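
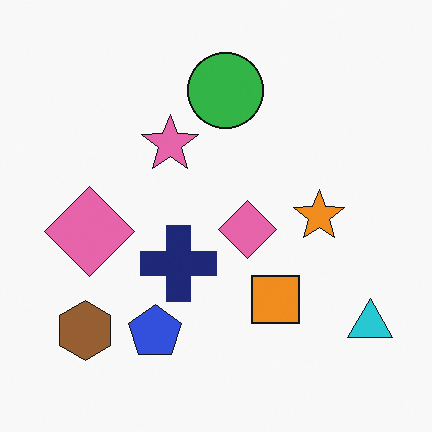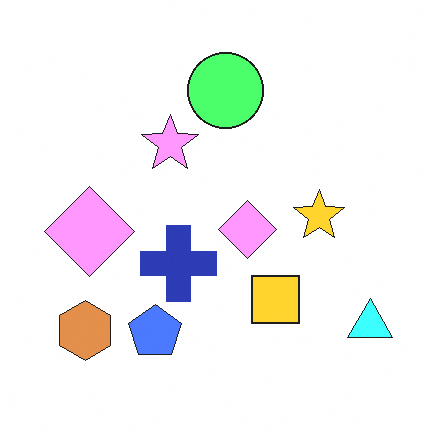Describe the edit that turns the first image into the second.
The transformation is: brightened a lot.

Every pixel — background and shapes alike — is uniformly brightened.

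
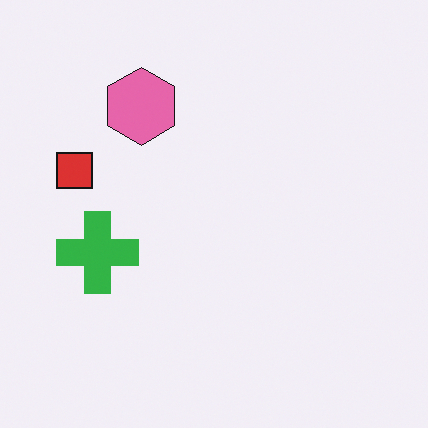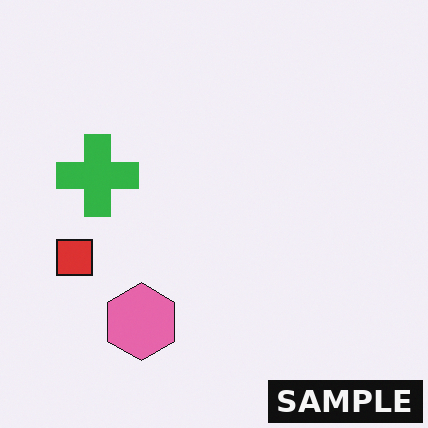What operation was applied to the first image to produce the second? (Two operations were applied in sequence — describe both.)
This is the original image flipped vertically (top ↔ bottom), then watermarked with the text "SAMPLE" in the lower-right corner.

The pink hexagon is in the top-left of the first image and the bottom-left of the second — shapes on opposite sides of the horizontal midline have swapped in a mirror flip. A dark label reading "SAMPLE" appears in the lower-right corner.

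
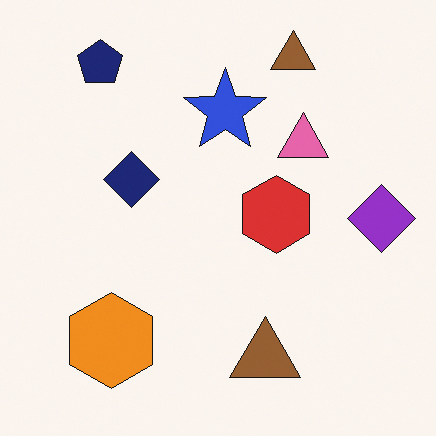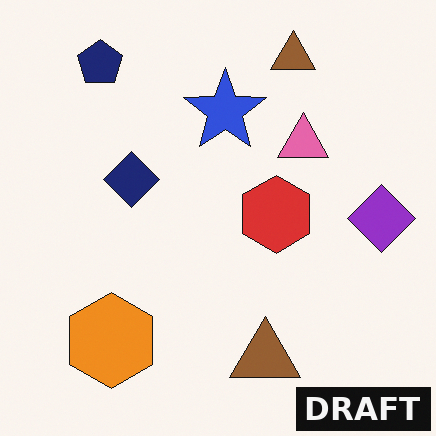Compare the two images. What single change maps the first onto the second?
Watermarked with the text "DRAFT" in the lower-right corner.

A dark label reading "DRAFT" appears in the lower-right corner.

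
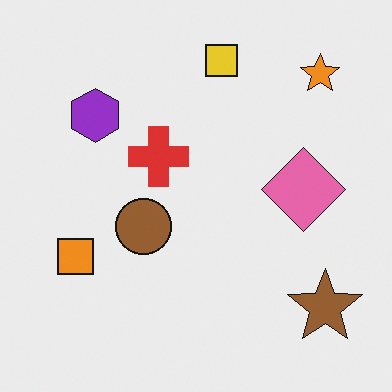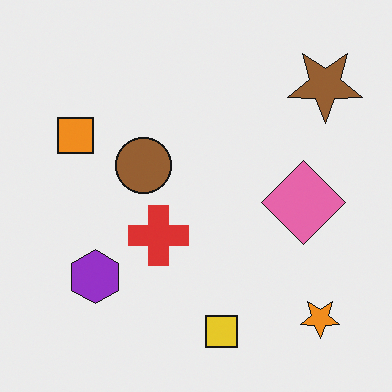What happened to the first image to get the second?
The transformation is: flipped vertically (top ↔ bottom).

The yellow square is in the top of the first image and the bottom of the second — shapes on opposite sides of the horizontal midline have swapped in a mirror flip.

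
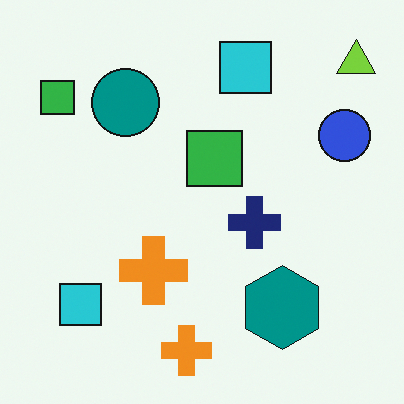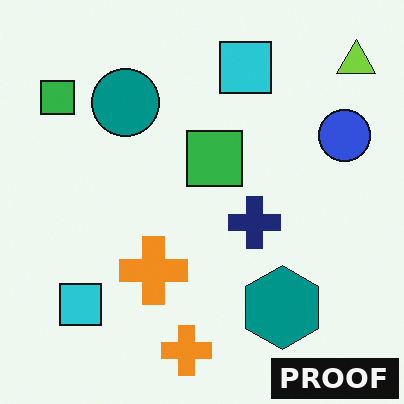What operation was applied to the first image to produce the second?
The second image is the first watermarked with the text "PROOF" in the lower-right corner.

A dark label reading "PROOF" appears in the lower-right corner.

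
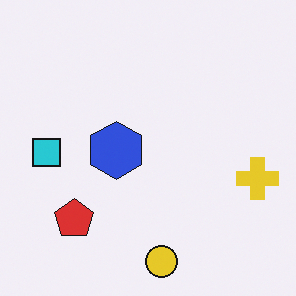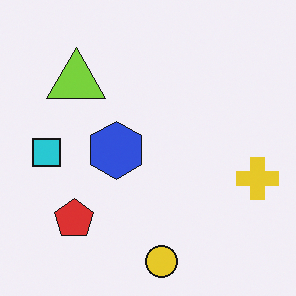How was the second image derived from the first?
Overlaid with an additional lime triangle.

A lime triangle appears in the second image that is absent from the first.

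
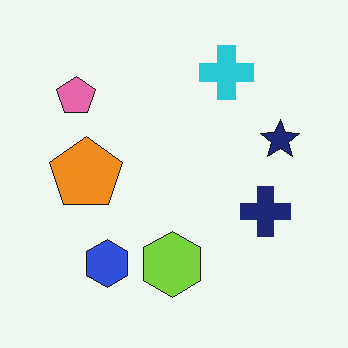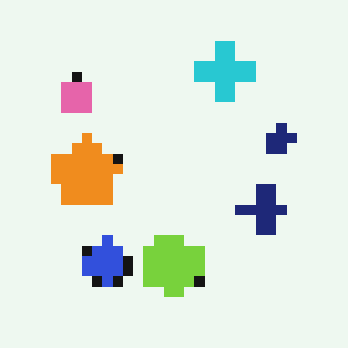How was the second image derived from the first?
It was coarsely pixelated.

Shapes are reduced to large square blocks; fine edges and outlines are lost — a downscale-then-upscale (mosaic) effect.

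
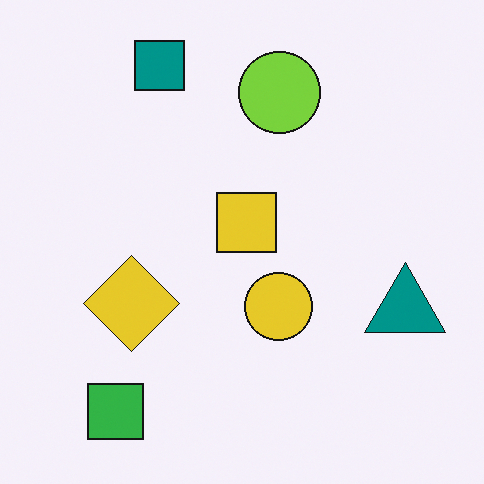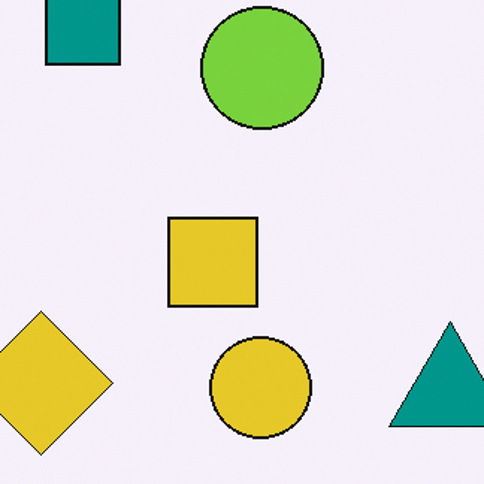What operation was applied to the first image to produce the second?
The second image is the first cropped slightly and scaled back up.

The visible shapes are larger and the field of view is narrower; shapes near the original edges may be partly or wholly outside the frame — a crop-and-rescale.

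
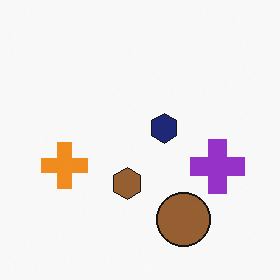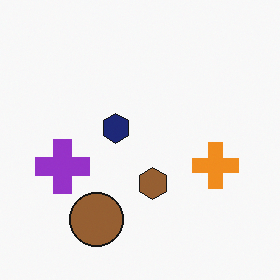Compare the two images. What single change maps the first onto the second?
The image was flipped horizontally (left ↔ right).

The purple cross is in the right of the first image and the left of the second — shapes on opposite sides of the vertical midline have swapped in a mirror flip.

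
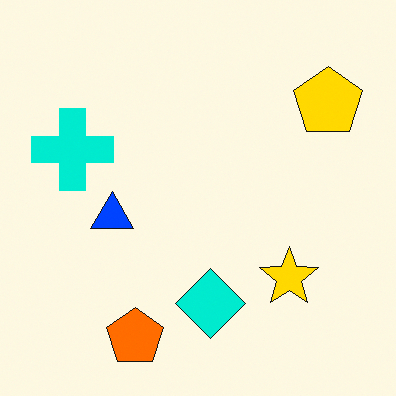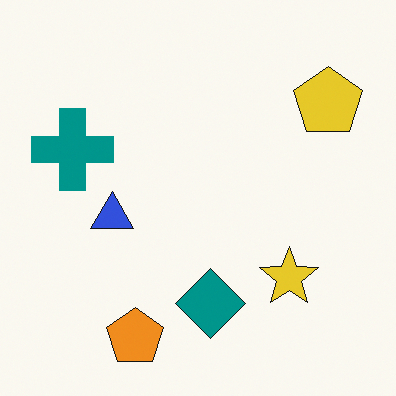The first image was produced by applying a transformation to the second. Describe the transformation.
The transformation is: made much more vivid (saturation change).

All colors are more vivid — a global saturation change.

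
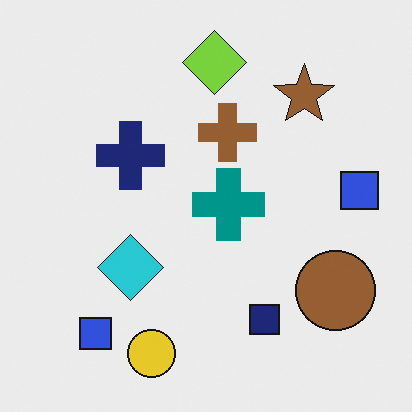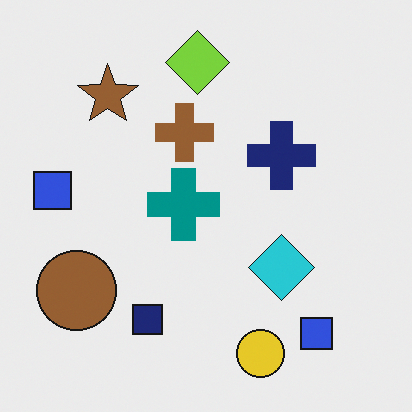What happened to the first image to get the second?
It was flipped horizontally (left ↔ right).

The brown circle is in the bottom-right of the first image and the bottom-left of the second — shapes on opposite sides of the vertical midline have swapped in a mirror flip.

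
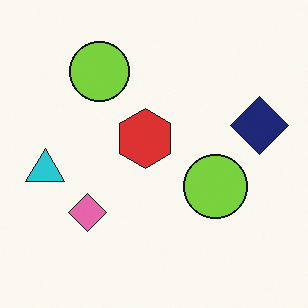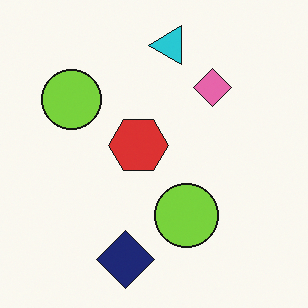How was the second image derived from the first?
Transposed (reflected across the top-left ↔ bottom-right diagonal).

Shapes have swapped their row and column positions — what was in the top-right is now in the bottom-left — a diagonal reflection.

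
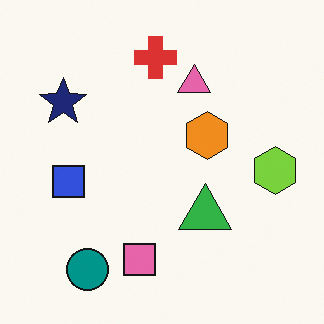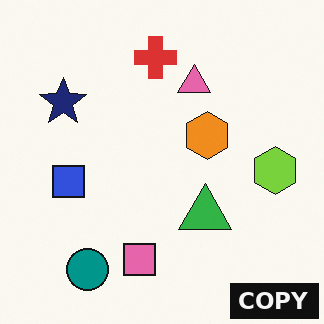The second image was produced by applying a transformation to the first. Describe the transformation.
The transformation is: watermarked with the text "COPY" in the lower-right corner.

A dark label reading "COPY" appears in the lower-right corner.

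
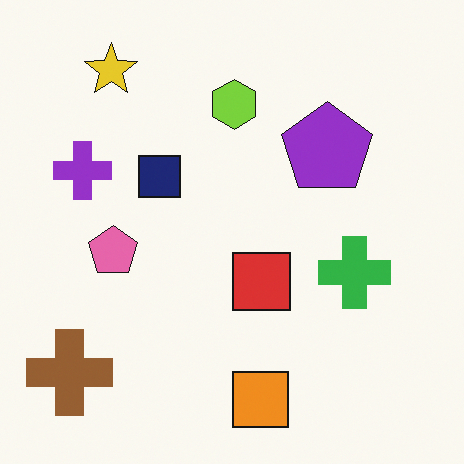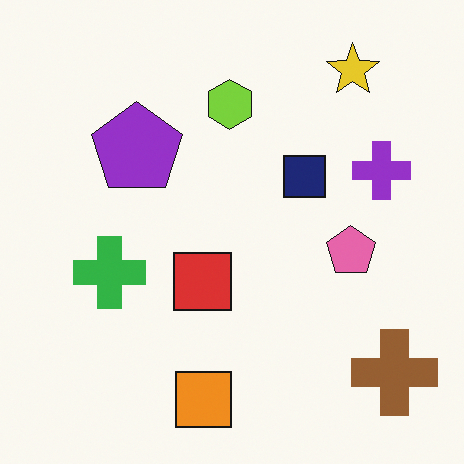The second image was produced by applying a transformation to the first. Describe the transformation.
The second image is the first flipped horizontally (left ↔ right).

The brown cross is in the bottom-left of the first image and the bottom-right of the second — shapes on opposite sides of the vertical midline have swapped in a mirror flip.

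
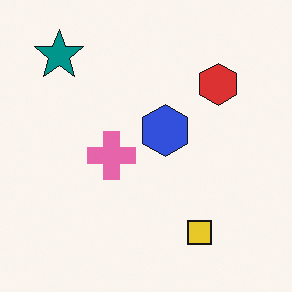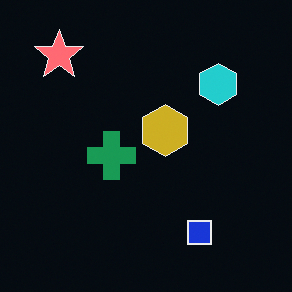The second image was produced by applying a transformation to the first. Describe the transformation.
It was color-inverted (negative).

The light background has become dark and every shape's color is its complement — a photographic negative.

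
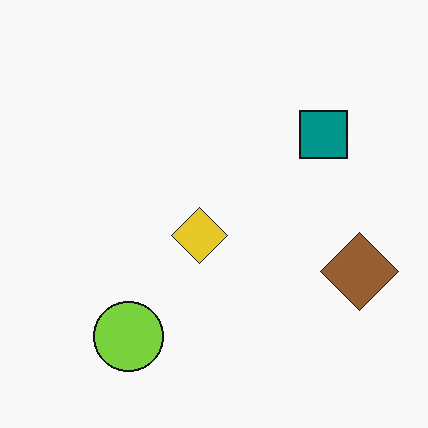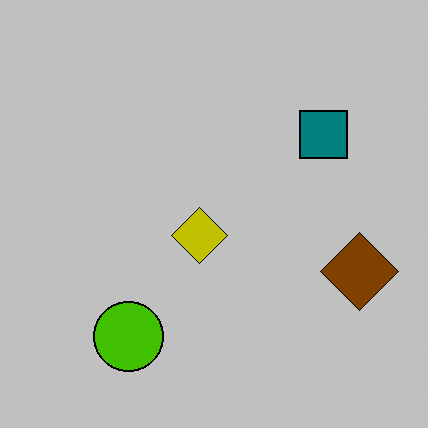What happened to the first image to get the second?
This is the original image aggressively posterized.

Each flat color has snapped to a coarser quantized level — most visibly, the near-white background has dropped to a flat grey.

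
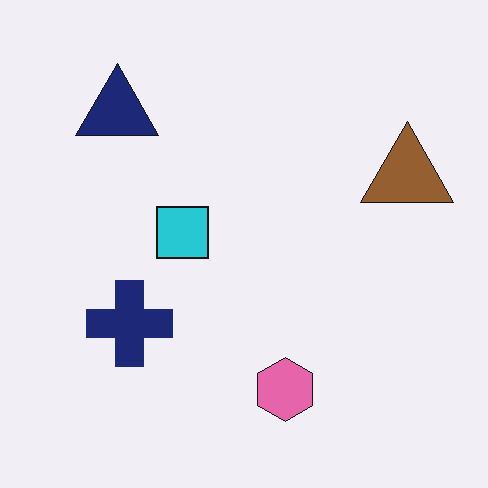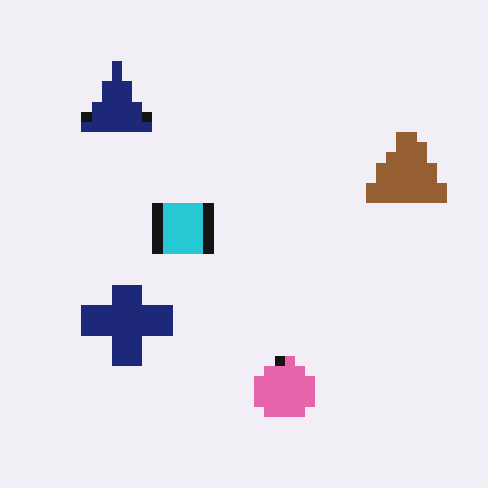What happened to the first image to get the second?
This is the original image heavily pixelated into large blocks.

Shapes are reduced to large square blocks; fine edges and outlines are lost — a downscale-then-upscale (mosaic) effect.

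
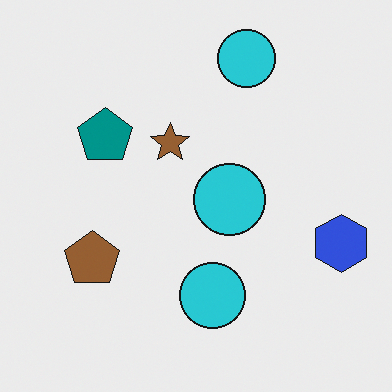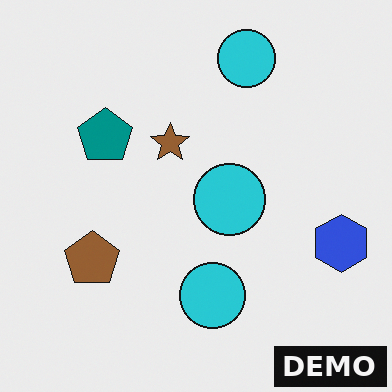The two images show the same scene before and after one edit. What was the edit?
This is the original image watermarked with the text "DEMO" in the lower-right corner.

A dark label reading "DEMO" appears in the lower-right corner.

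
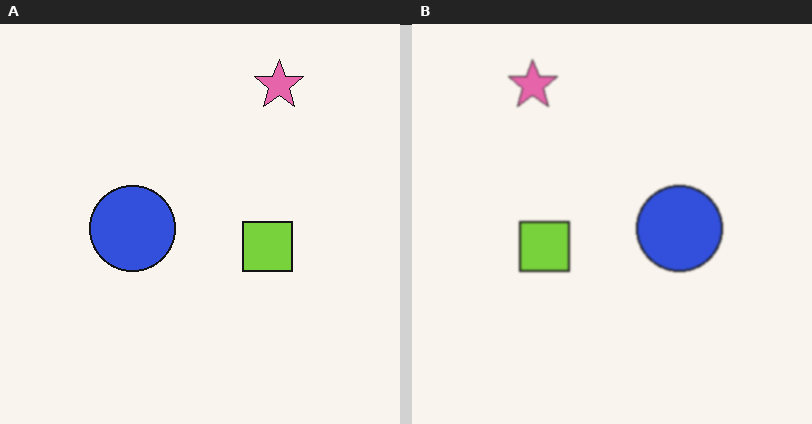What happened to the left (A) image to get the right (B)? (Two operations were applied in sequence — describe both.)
It was flipped horizontally (left ↔ right), then slightly softened.

The pink star is in the top-right of the left (A) image and the top-left of the right (B) — shapes on opposite sides of the vertical midline have swapped in a mirror flip. Shape edges and outlines are uniformly softened across the whole image.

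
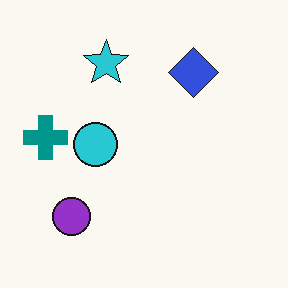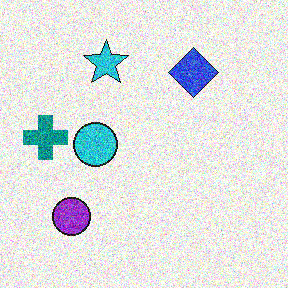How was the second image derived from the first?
The second image is the first degraded with strong gaussian noise.

Random speckle covers the whole image, including the flat background.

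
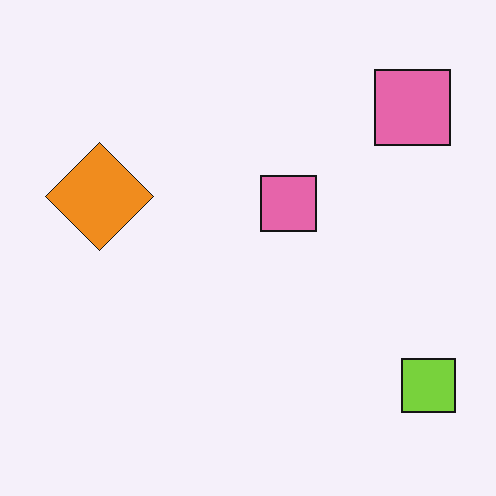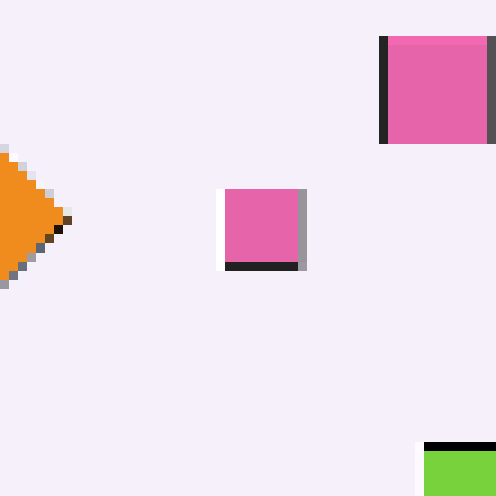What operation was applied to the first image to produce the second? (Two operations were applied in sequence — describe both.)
The image was cropped to a modestly smaller region and rescaled, then coarsely pixelated.

The visible shapes are larger and the field of view is narrower; shapes near the original edges may be partly or wholly outside the frame — a crop-and-rescale. Shapes are reduced to large square blocks; fine edges and outlines are lost — a downscale-then-upscale (mosaic) effect.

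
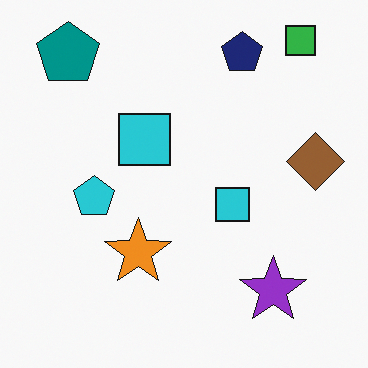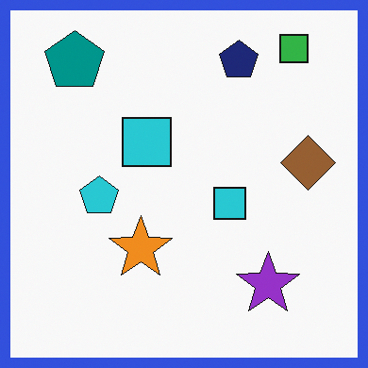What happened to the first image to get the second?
The second image is the first framed with a blue border.

A solid blue frame runs around the edge of the second image, with the content slightly shrunk inside it.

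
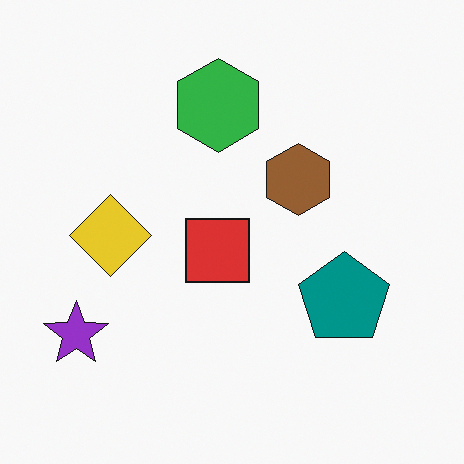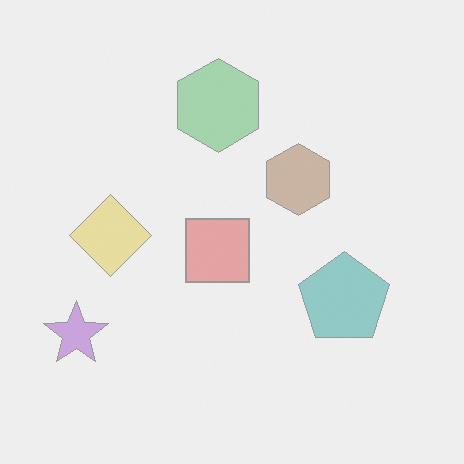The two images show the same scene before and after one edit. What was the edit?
The second image is the first given much lower contrast.

Tones are pushed toward mid-grey across the whole image — a global contrast change.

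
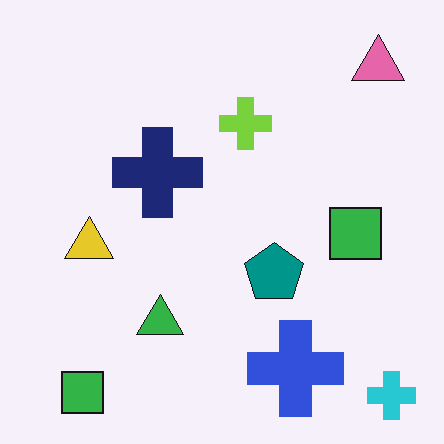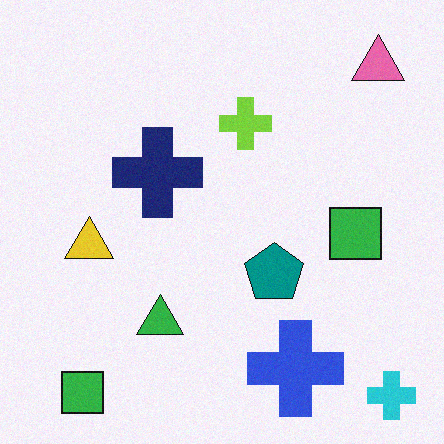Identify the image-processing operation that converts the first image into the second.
It was degraded with subtle gaussian noise.

Random speckle covers the whole image, including the flat background.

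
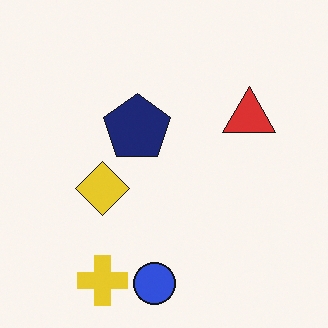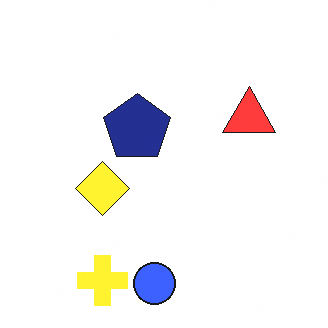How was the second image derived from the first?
The second image is the first brightened a little.

Every pixel — background and shapes alike — is uniformly brightened.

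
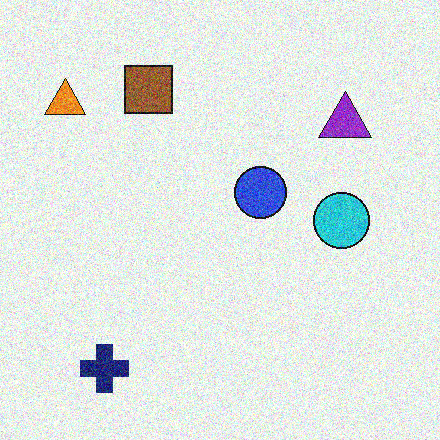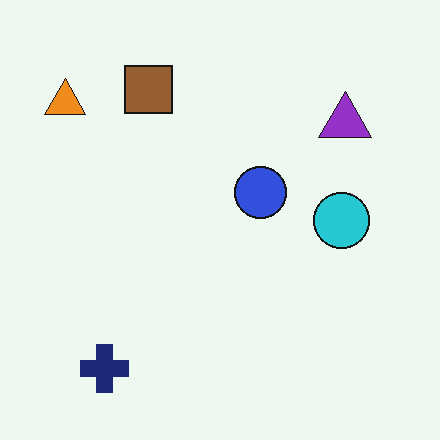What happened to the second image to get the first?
The image was degraded with strong gaussian noise.

Random speckle covers the whole image, including the flat background.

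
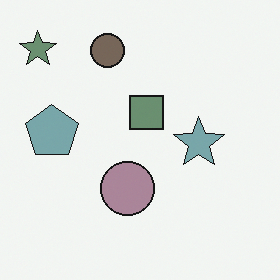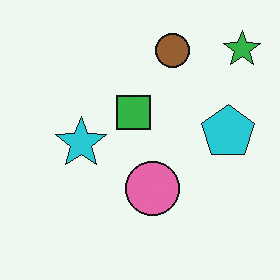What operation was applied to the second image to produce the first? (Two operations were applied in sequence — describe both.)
The image was heavily desaturated, then flipped horizontally (left ↔ right).

All colors are more muted and greyish — a global saturation change. The green star is in the top-right of the second image and the top-left of the first — shapes on opposite sides of the vertical midline have swapped in a mirror flip.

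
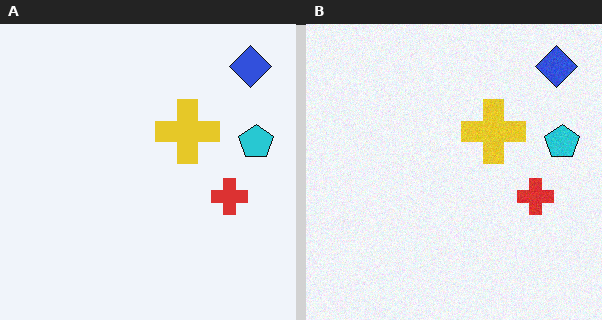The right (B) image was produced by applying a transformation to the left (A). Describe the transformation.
The image was degraded with subtle gaussian noise.

Random speckle covers the whole image, including the flat background.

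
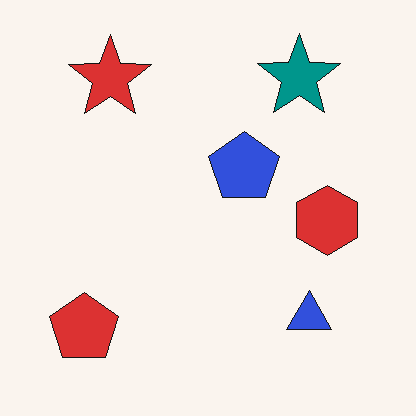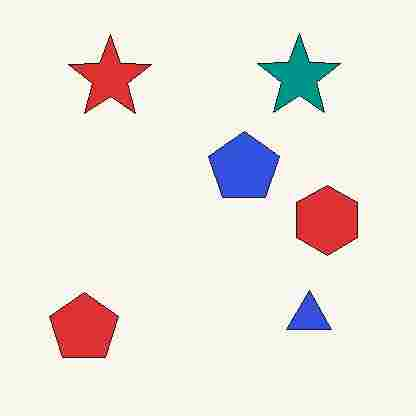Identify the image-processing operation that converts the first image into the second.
The second image is the first degraded with heavy JPEG compression.

Blocky 8×8 compression artifacts appear around shape edges and the flat background shows ringing — characteristic JPEG degradation.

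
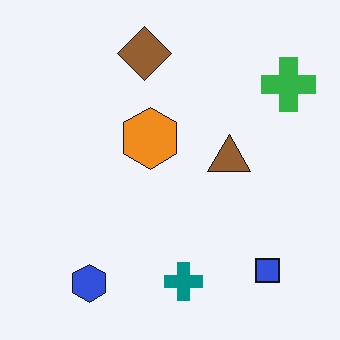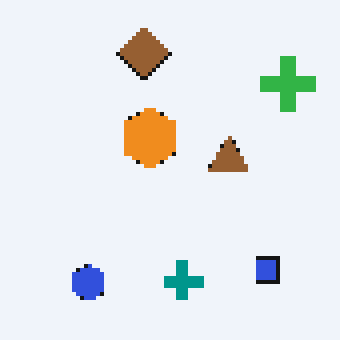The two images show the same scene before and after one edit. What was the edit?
This is the original image mildly pixelated.

Shapes are reduced to large square blocks; fine edges and outlines are lost — a downscale-then-upscale (mosaic) effect.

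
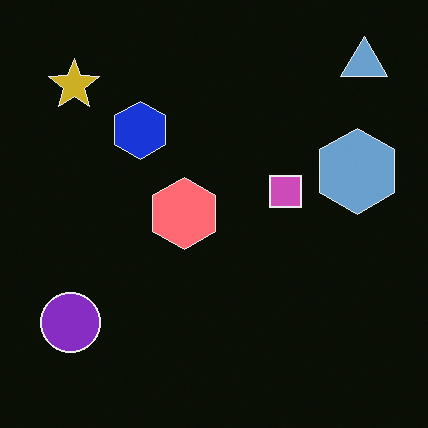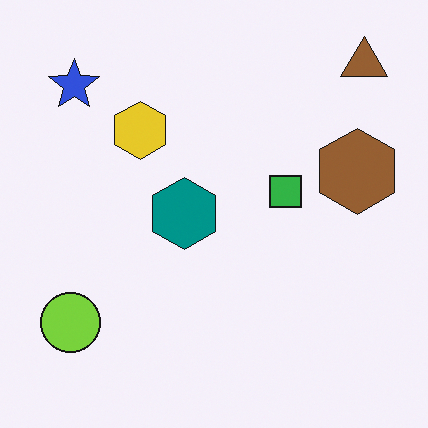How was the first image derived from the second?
The transformation is: color-inverted (negative).

The light background has become dark and every shape's color is its complement — a photographic negative.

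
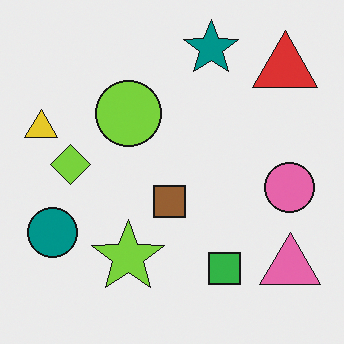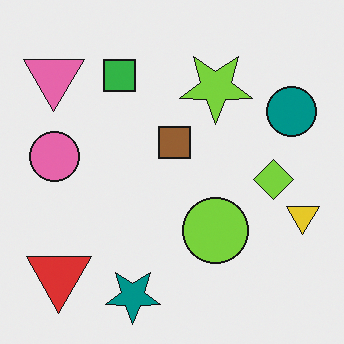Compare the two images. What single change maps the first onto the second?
The transformation is: rotated 180°.

The red triangle sits in the top-right of the first image and the bottom-left of the second — consistent with a whole-image 180° rotation.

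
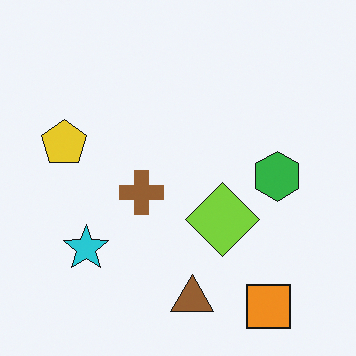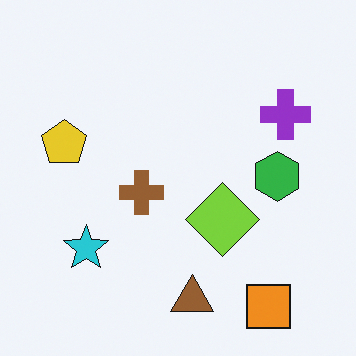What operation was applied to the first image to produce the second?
Overlaid with an additional purple cross.

A purple cross appears in the second image that is absent from the first.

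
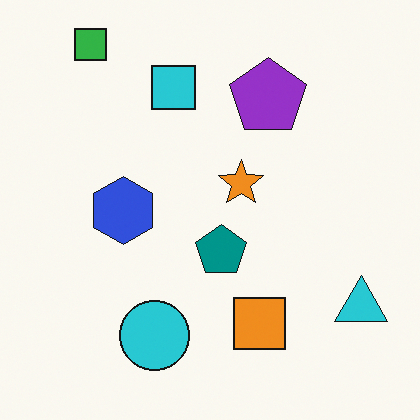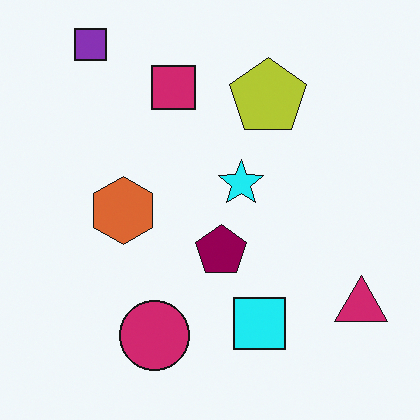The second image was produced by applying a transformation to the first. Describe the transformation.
The image was hue-shifted through roughly a third of the color wheel.

Every shape's color has rotated by the same amount around the hue wheel — a uniform hue shift.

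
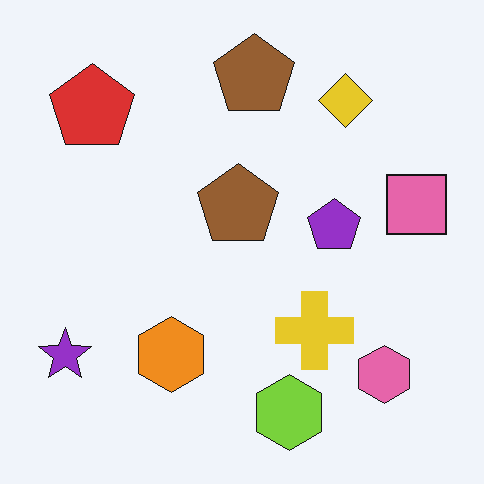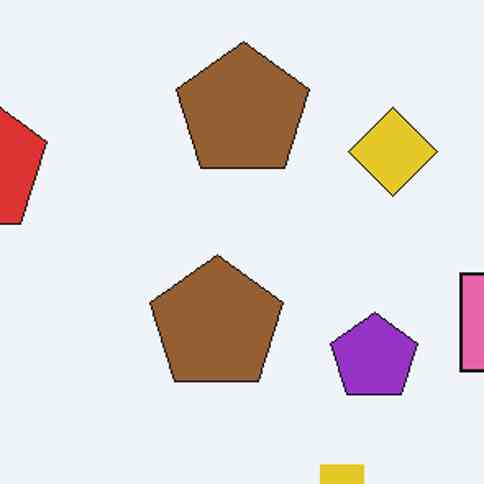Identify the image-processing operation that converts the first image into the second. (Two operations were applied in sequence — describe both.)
Cropped to a noticeably smaller region and rescaled, then given moderate JPEG compression.

The visible shapes are larger and the field of view is narrower; shapes near the original edges may be partly or wholly outside the frame — a crop-and-rescale. Blocky 8×8 compression artifacts appear around shape edges and the flat background shows ringing — characteristic JPEG degradation.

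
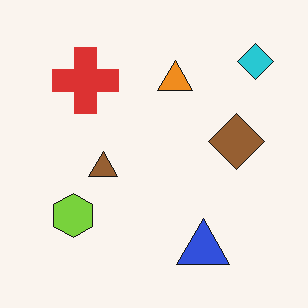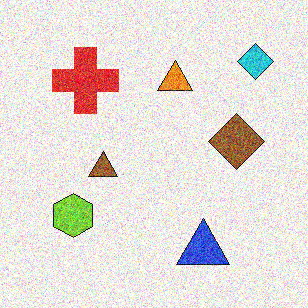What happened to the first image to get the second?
This is the original image degraded with strong gaussian noise.

Random speckle covers the whole image, including the flat background.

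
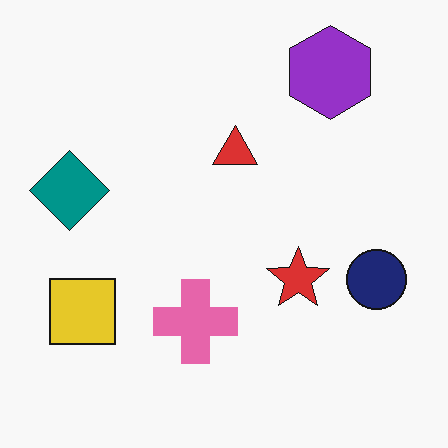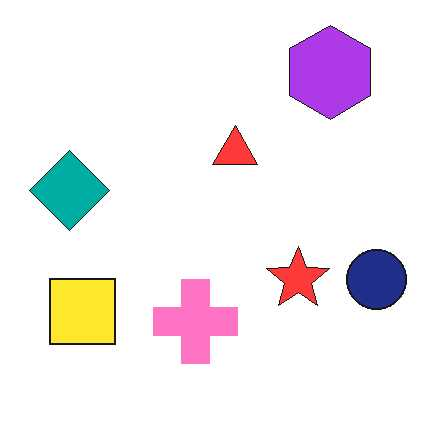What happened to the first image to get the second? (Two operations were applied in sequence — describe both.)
The second image is the first slightly brightened, then JPEG-compressed with visible artifacts.

Every pixel — background and shapes alike — is uniformly brightened. Blocky 8×8 compression artifacts appear around shape edges and the flat background shows ringing — characteristic JPEG degradation.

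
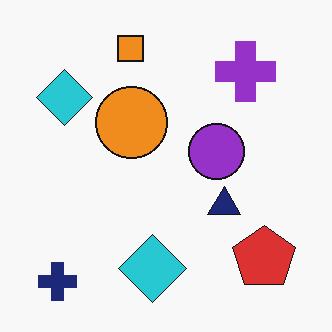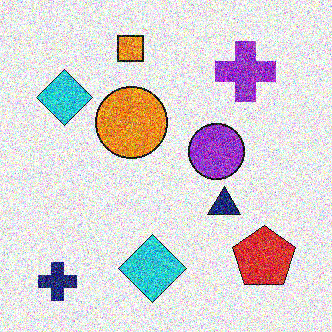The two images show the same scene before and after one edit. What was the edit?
The transformation is: degraded with strong gaussian noise.

Random speckle covers the whole image, including the flat background.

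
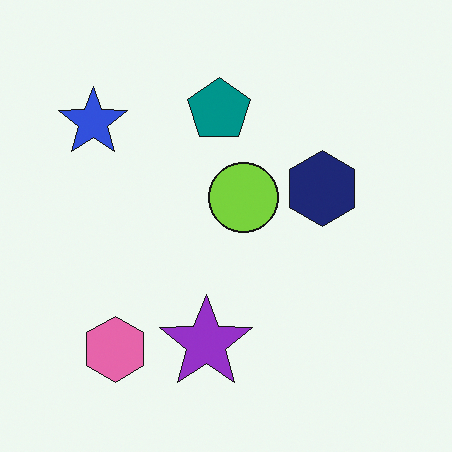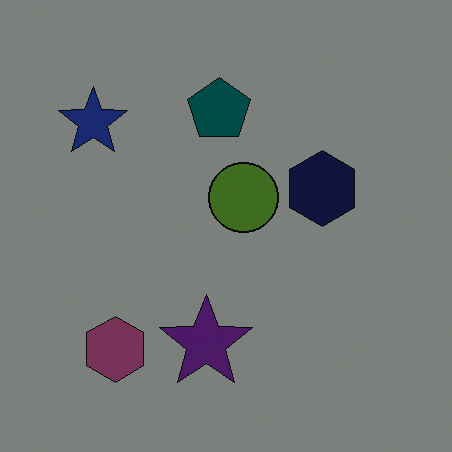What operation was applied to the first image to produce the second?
The image was noticeably darkened.

Every pixel — background and shapes alike — is uniformly darkened.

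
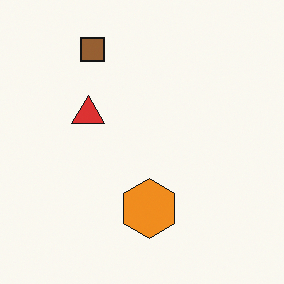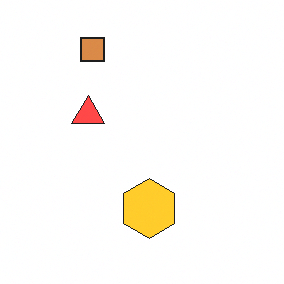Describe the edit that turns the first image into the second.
This is the original image substantially brightened.

Every pixel — background and shapes alike — is uniformly brightened.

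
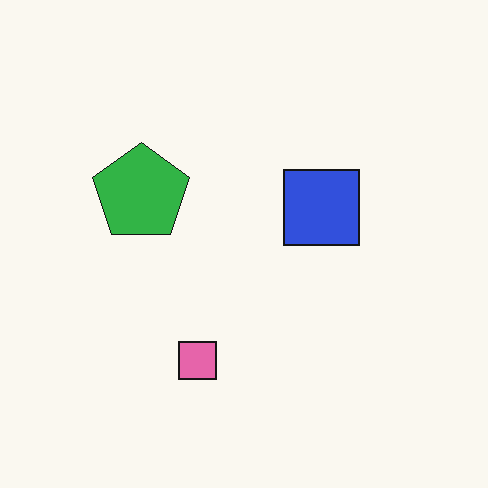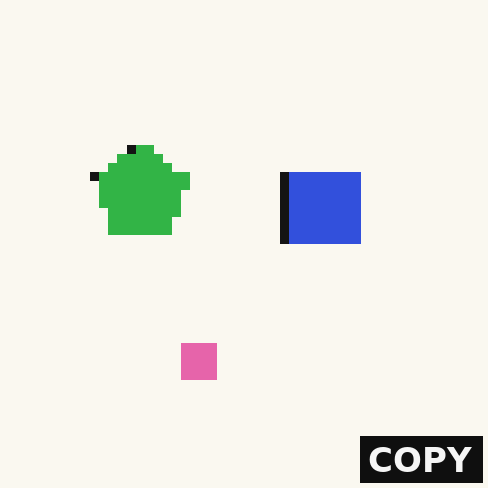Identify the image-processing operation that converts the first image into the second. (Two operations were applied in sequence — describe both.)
It was heavily pixelated into large blocks, then watermarked with the text "COPY" in the lower-right corner.

Shapes are reduced to large square blocks; fine edges and outlines are lost — a downscale-then-upscale (mosaic) effect. A dark label reading "COPY" appears in the lower-right corner.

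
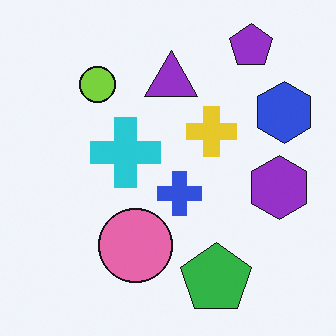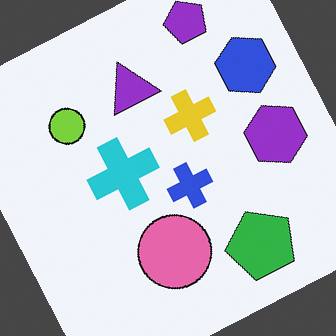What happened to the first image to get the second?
The image was rotated counter-clockwise by a moderate amount.

Every shape is tilted by the same angle and the image corners show triangular fill wedges — a whole-image rotation by a non-right angle.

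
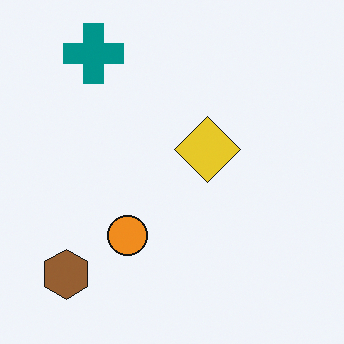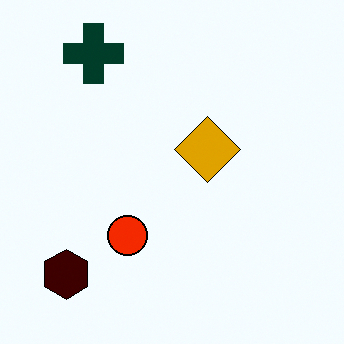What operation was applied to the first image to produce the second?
It was boosted in contrast.

Tones are pushed away from mid-grey across the whole image — a global contrast change.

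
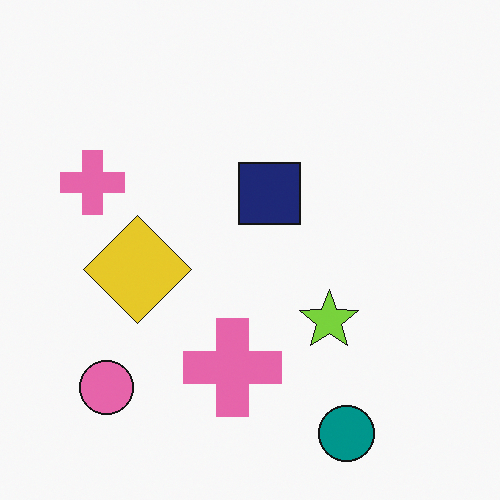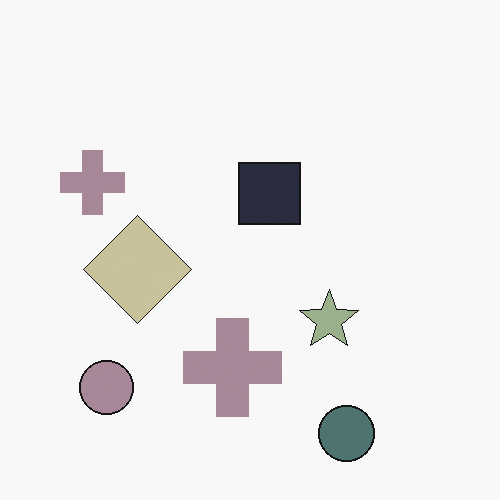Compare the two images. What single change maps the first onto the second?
The second image is the first heavily desaturated.

All colors are more muted and greyish — a global saturation change.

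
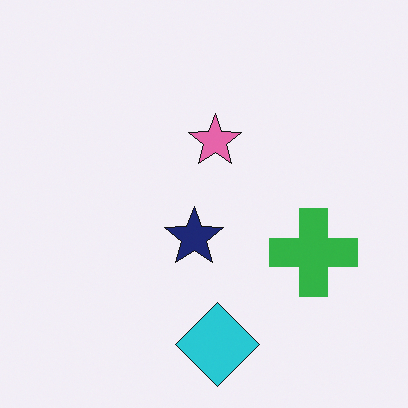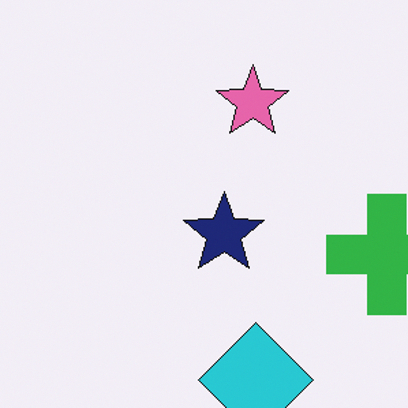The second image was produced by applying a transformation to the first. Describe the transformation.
The image was cropped slightly and scaled back up.

The visible shapes are larger and the field of view is narrower; shapes near the original edges may be partly or wholly outside the frame — a crop-and-rescale.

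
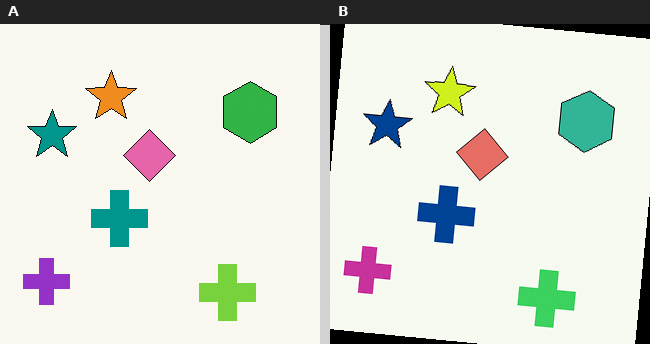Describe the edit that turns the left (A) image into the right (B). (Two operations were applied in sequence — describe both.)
The image was hue-shifted slightly, then rotated clockwise by a small amount.

Every shape's color has rotated by the same amount around the hue wheel — a uniform hue shift. Every shape is tilted by the same angle and the image corners show triangular fill wedges — a whole-image rotation by a non-right angle.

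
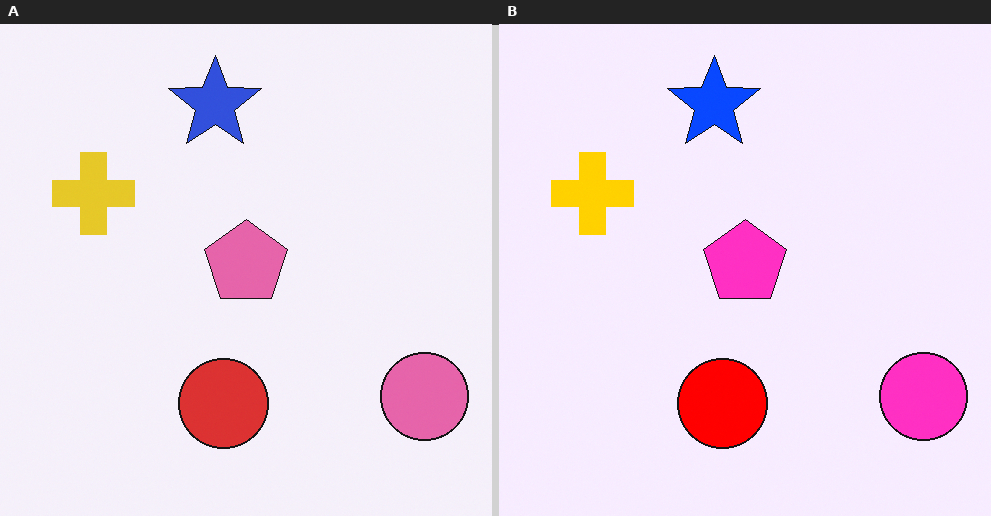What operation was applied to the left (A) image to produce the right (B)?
This is the original image heavily oversaturated.

All colors are more vivid — a global saturation change.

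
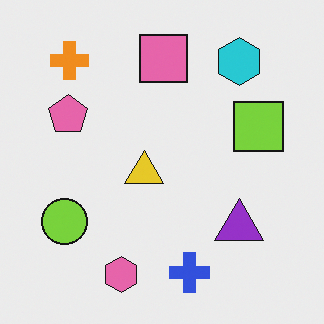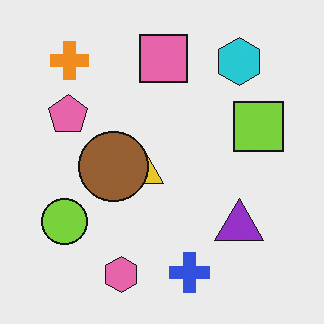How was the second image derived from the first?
It was overlaid with an additional brown circle.

A brown circle appears in the second image that is absent from the first.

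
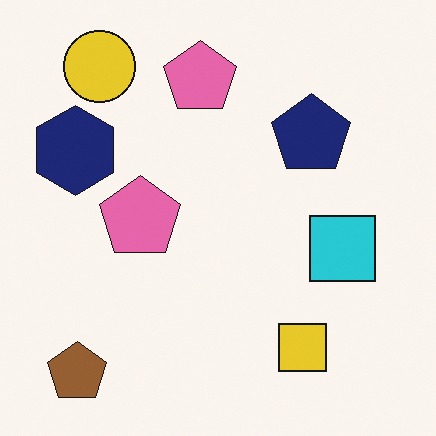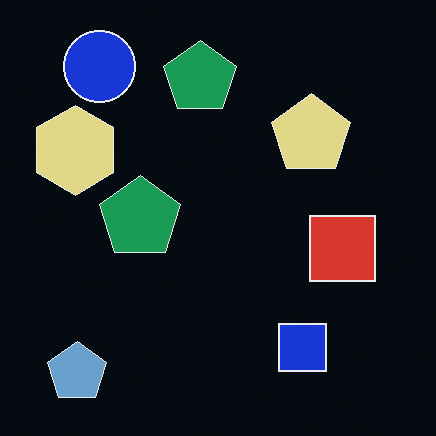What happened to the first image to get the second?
Color-inverted (negative).

The light background has become dark and every shape's color is its complement — a photographic negative.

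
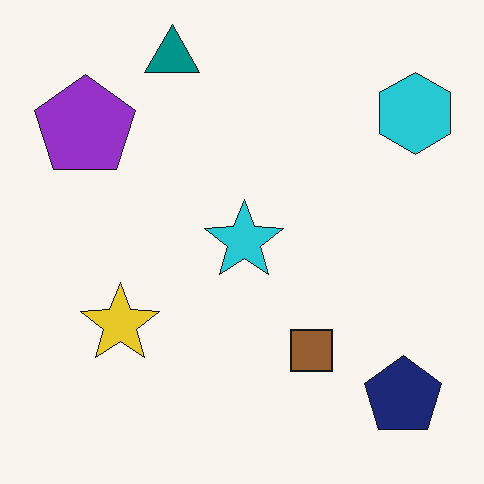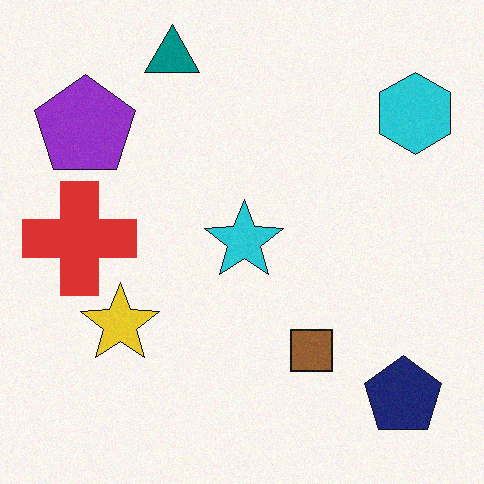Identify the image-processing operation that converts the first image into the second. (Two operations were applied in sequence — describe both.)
The transformation is: degraded with subtle gaussian noise, then overlaid with an additional red cross.

Random speckle covers the whole image, including the flat background. A red cross appears in the second image that is absent from the first.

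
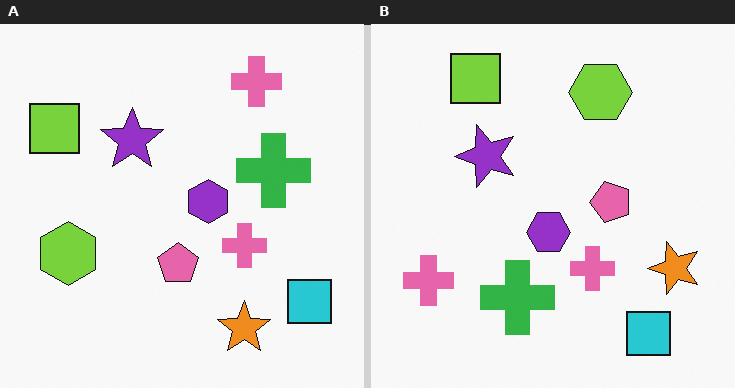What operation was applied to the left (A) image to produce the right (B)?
This is the original image transposed (reflected across the top-left ↔ bottom-right diagonal).

Shapes have swapped their row and column positions — what was in the top-right is now in the bottom-left — a diagonal reflection.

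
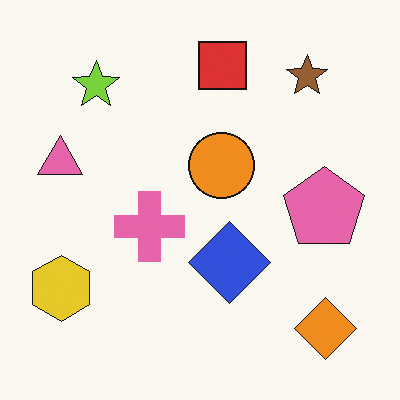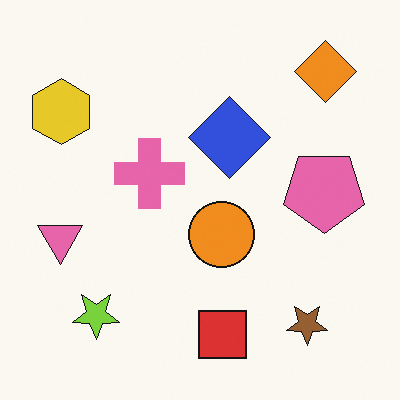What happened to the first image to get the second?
Flipped vertically (top ↔ bottom).

The red square is in the top of the first image and the bottom of the second — shapes on opposite sides of the horizontal midline have swapped in a mirror flip.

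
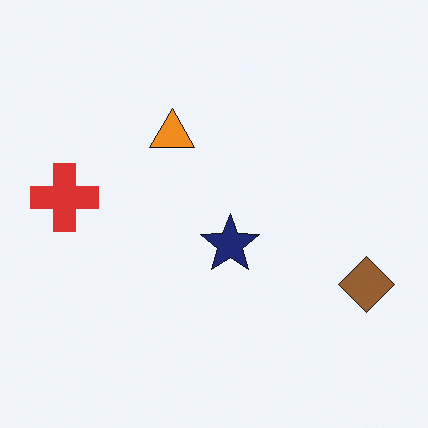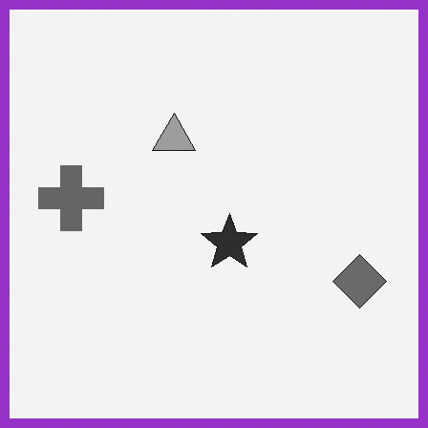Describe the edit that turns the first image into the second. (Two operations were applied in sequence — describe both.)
The image was converted to grayscale, then framed with a purple border.

All color is removed — every shape is now a shade of grey. A solid purple frame runs around the edge of the second image, with the content slightly shrunk inside it.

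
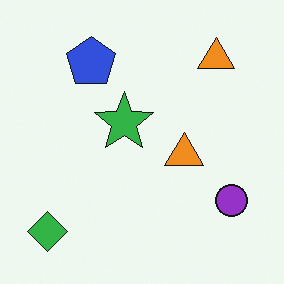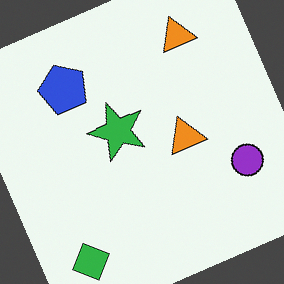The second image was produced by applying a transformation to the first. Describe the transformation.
The second image is the first rotated counter-clockwise by a moderate amount.

Every shape is tilted by the same angle and the image corners show triangular fill wedges — a whole-image rotation by a non-right angle.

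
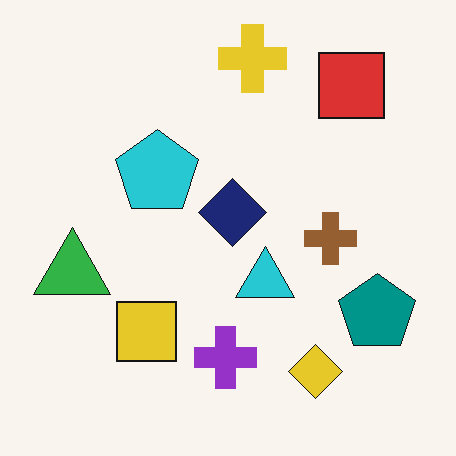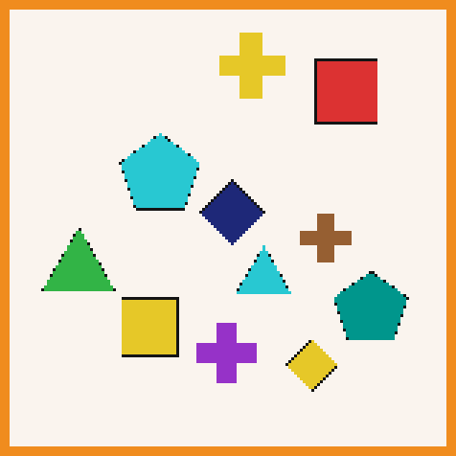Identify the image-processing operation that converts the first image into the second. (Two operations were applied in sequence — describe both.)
Lightly pixelated (a mild mosaic effect), then framed with a orange border.

Shapes are reduced to large square blocks; fine edges and outlines are lost — a downscale-then-upscale (mosaic) effect. A solid orange frame runs around the edge of the second image, with the content slightly shrunk inside it.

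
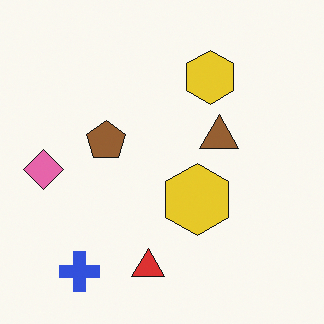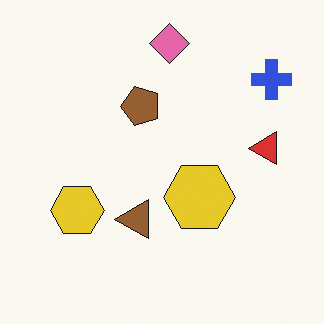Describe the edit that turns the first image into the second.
It was transposed (reflected across the top-left ↔ bottom-right diagonal).

Shapes have swapped their row and column positions — what was in the top-right is now in the bottom-left — a diagonal reflection.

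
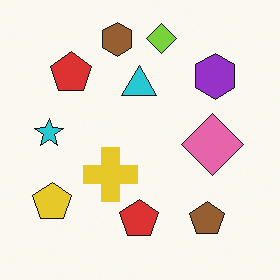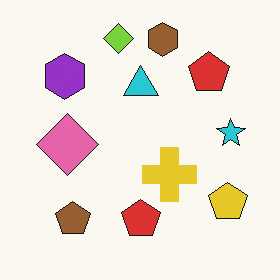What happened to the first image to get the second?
This is the original image flipped horizontally (left ↔ right).

The cyan star is in the left of the first image and the right of the second — shapes on opposite sides of the vertical midline have swapped in a mirror flip.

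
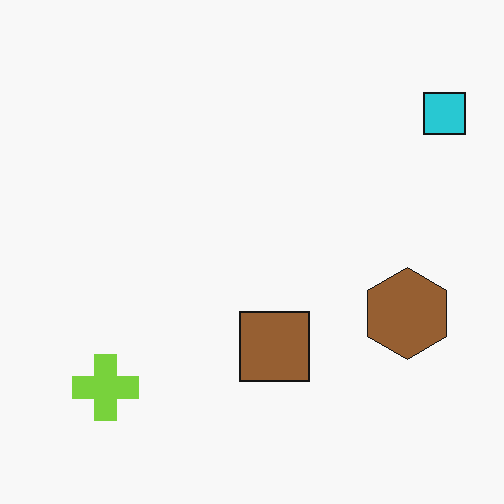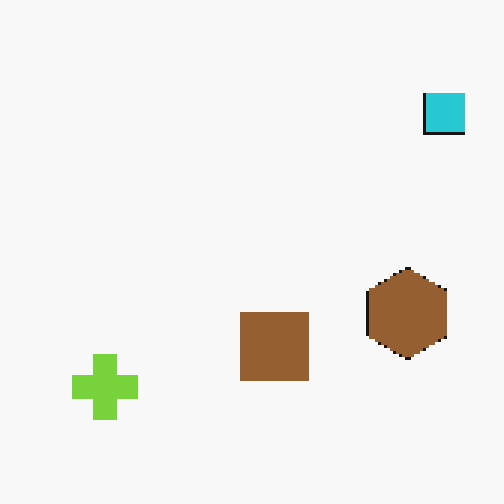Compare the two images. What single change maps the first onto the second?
Mildly pixelated.

Shapes are reduced to large square blocks; fine edges and outlines are lost — a downscale-then-upscale (mosaic) effect.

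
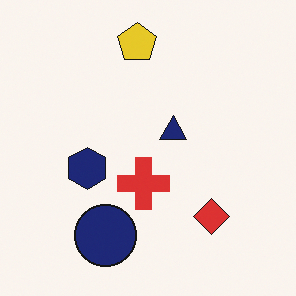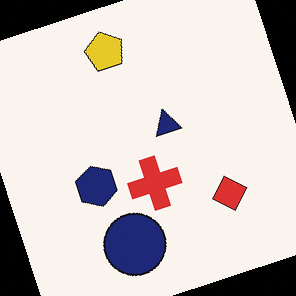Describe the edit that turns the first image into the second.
The transformation is: rotated counter-clockwise by a clearly visible amount.

Every shape is tilted by the same angle and the image corners show triangular fill wedges — a whole-image rotation by a non-right angle.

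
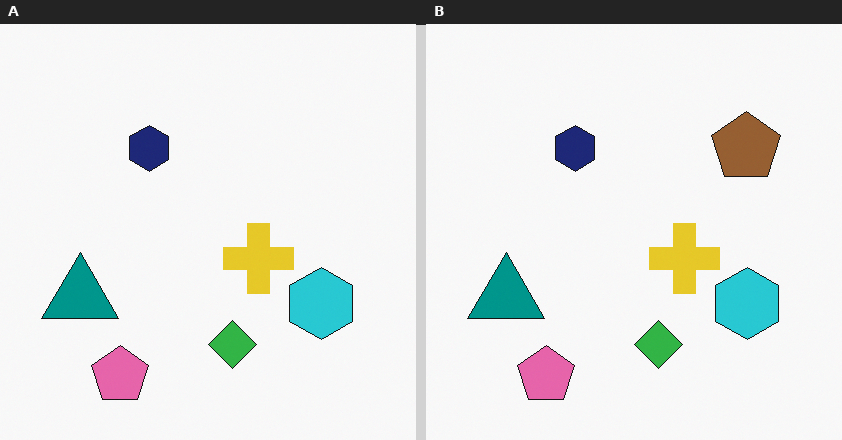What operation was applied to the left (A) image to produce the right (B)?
The image was overlaid with an additional brown pentagon.

A brown pentagon appears in the right (B) image that is absent from the left (A).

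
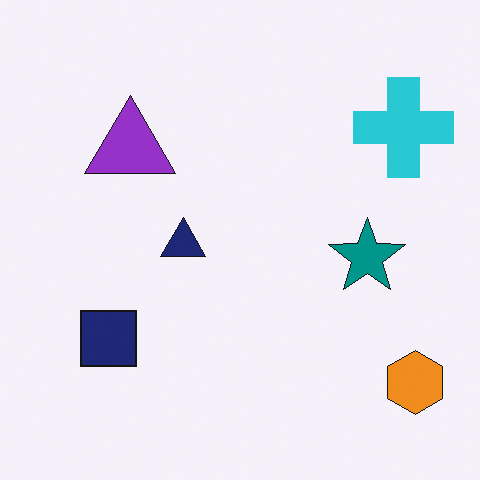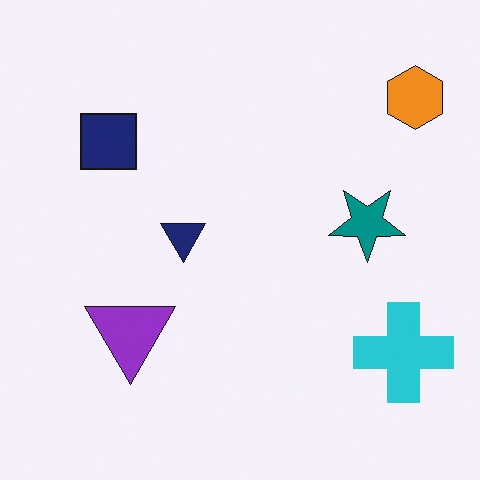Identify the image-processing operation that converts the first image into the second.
This is the original image flipped vertically (top ↔ bottom).

The orange hexagon is in the bottom-right of the first image and the top-right of the second — shapes on opposite sides of the horizontal midline have swapped in a mirror flip.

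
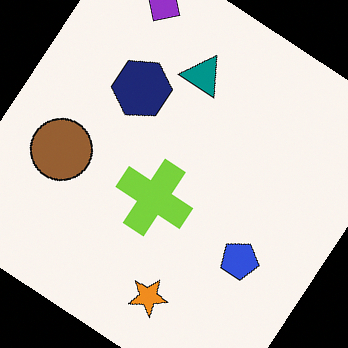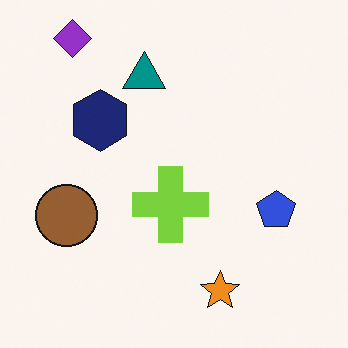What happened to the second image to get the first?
The transformation is: rotated clockwise by a large amount — several tens of degrees.

Every shape is tilted by the same angle and the image corners show triangular fill wedges — a whole-image rotation by a non-right angle.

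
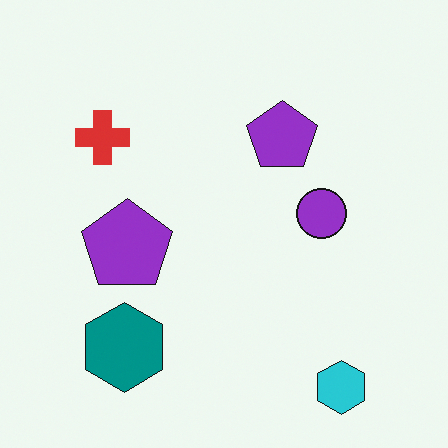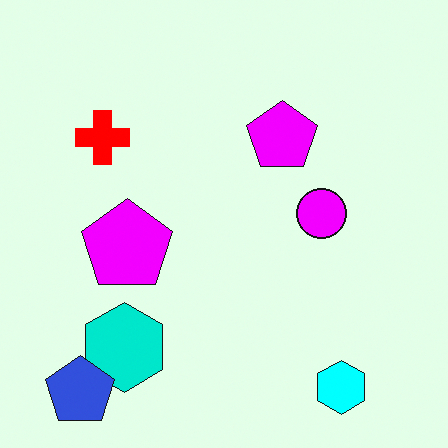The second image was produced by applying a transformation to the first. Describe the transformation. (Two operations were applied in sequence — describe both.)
The second image is the first made much more vivid (saturation change), then overlaid with an additional blue pentagon.

All colors are more vivid — a global saturation change. A blue pentagon appears in the second image that is absent from the first.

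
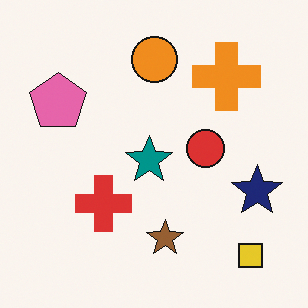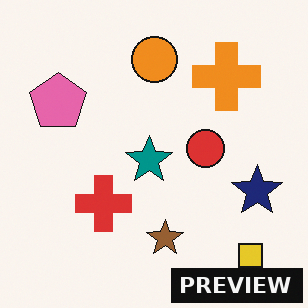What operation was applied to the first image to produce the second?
It was watermarked with the text "PREVIEW" in the lower-right corner.

A dark label reading "PREVIEW" appears in the lower-right corner.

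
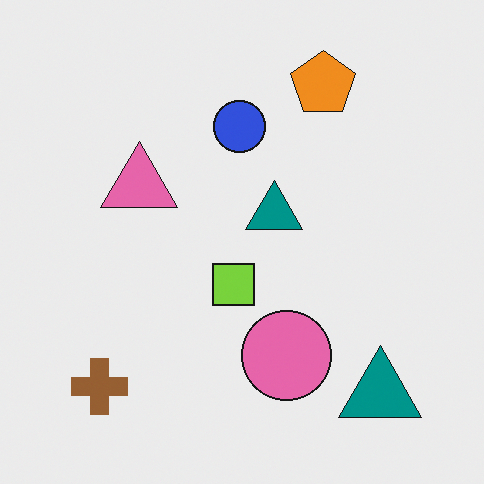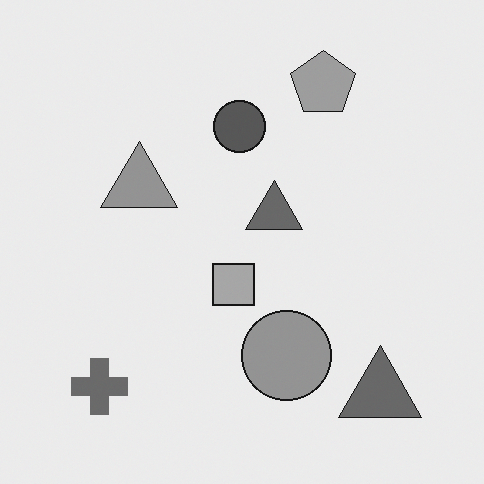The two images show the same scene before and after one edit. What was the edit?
The second image is the first converted to grayscale.

All color is removed — every shape is now a shade of grey.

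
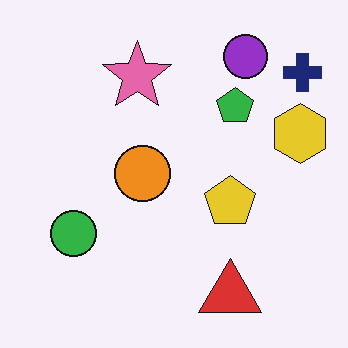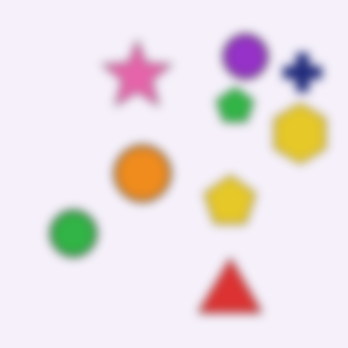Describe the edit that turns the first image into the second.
This is the original image noticeably gaussian-blurred.

Shape edges and outlines are uniformly softened across the whole image.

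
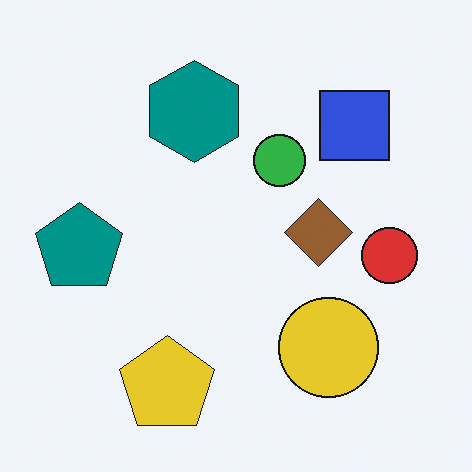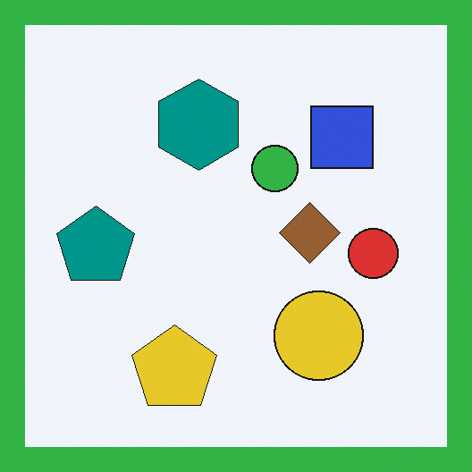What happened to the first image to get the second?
The image was framed with a green border.

A solid green frame runs around the edge of the second image, with the content slightly shrunk inside it.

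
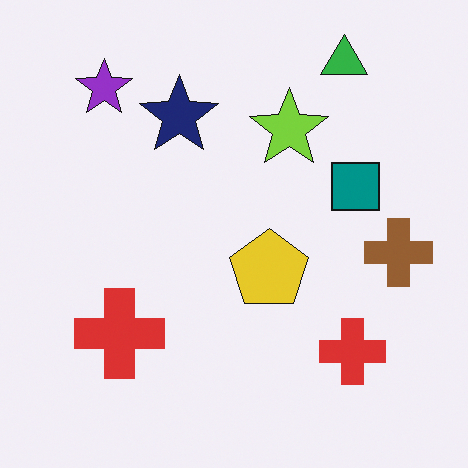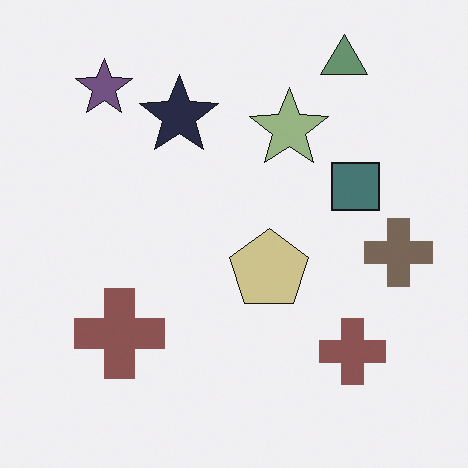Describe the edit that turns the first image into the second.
The image was made much more muted (saturation change).

All colors are more muted and greyish — a global saturation change.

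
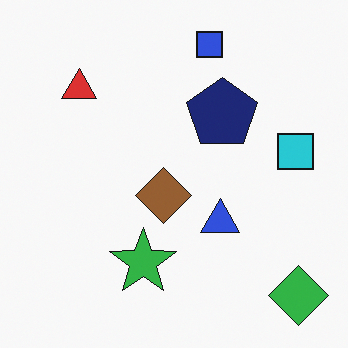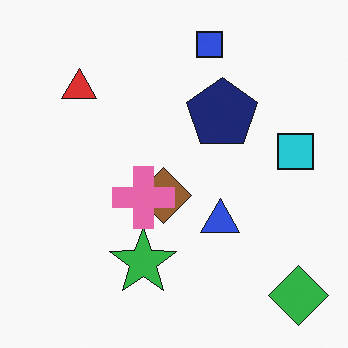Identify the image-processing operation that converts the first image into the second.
Overlaid with an additional pink cross.

A pink cross appears in the second image that is absent from the first.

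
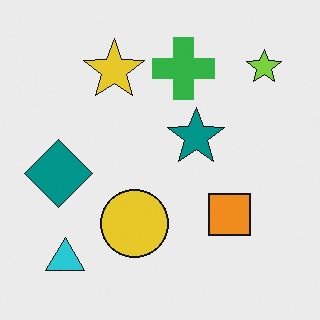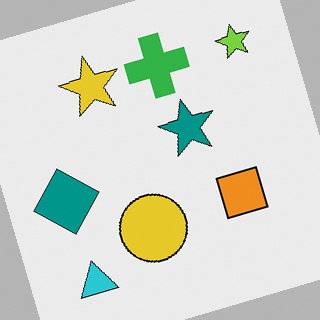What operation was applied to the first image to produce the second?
The second image is the first rotated counter-clockwise by a moderate amount.

Every shape is tilted by the same angle and the image corners show triangular fill wedges — a whole-image rotation by a non-right angle.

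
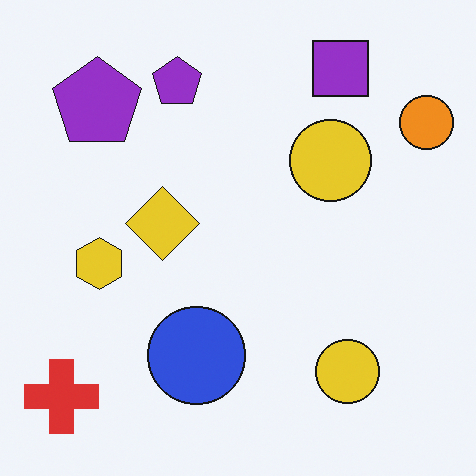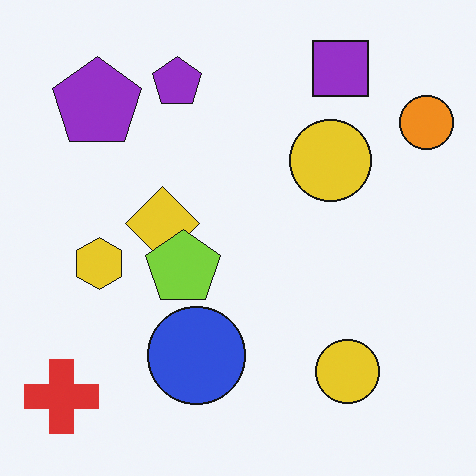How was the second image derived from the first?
This is the original image overlaid with an additional lime pentagon.

A lime pentagon appears in the second image that is absent from the first.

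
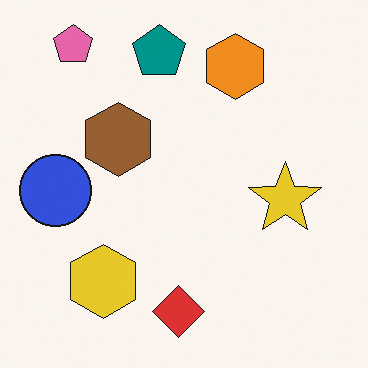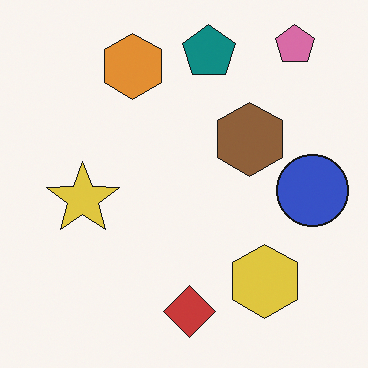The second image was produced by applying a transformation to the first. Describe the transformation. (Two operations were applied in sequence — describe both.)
The second image is the first slightly desaturated, then flipped horizontally (left ↔ right).

All colors are more muted and greyish — a global saturation change. The blue circle is in the left of the first image and the right of the second — shapes on opposite sides of the vertical midline have swapped in a mirror flip.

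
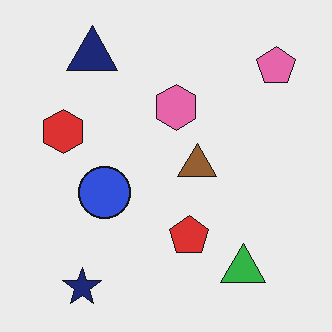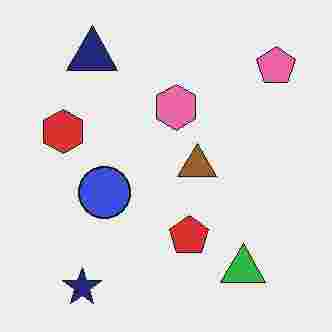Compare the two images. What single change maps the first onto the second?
This is the original image heavily JPEG-compressed with obvious blocking artifacts.

Blocky 8×8 compression artifacts appear around shape edges and the flat background shows ringing — characteristic JPEG degradation.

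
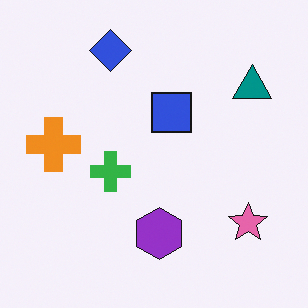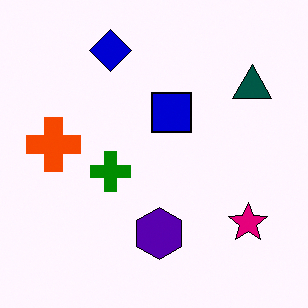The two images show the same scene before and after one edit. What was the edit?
The second image is the first given much higher contrast.

Tones are pushed away from mid-grey across the whole image — a global contrast change.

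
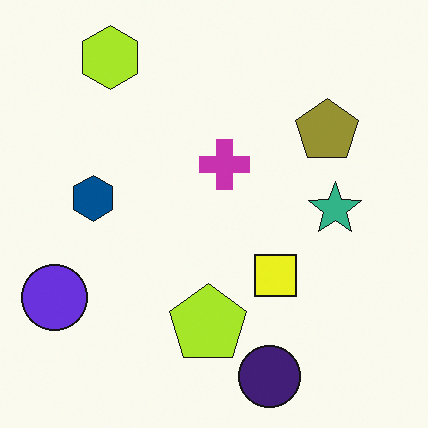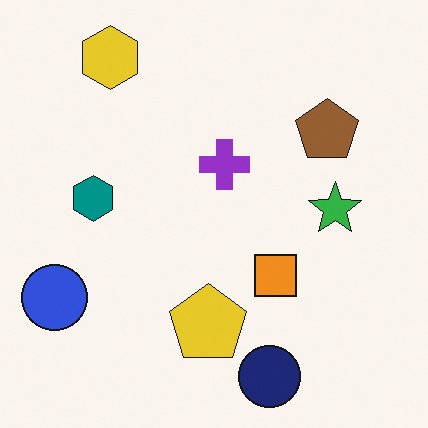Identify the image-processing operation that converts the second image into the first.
The image was hue-shifted slightly.

Every shape's color has rotated by the same amount around the hue wheel — a uniform hue shift.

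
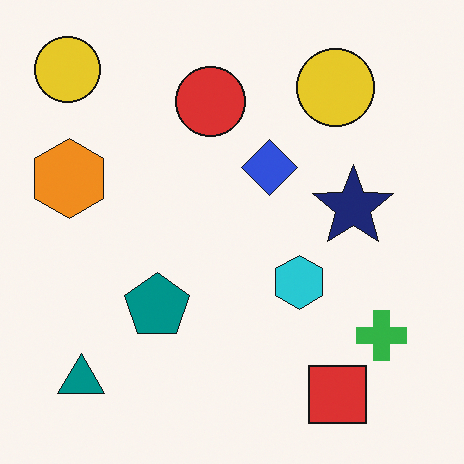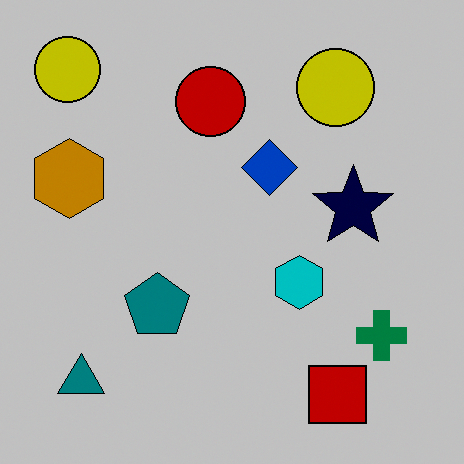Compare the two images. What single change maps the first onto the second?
It was heavily posterized to just a handful of flat colors.

Each flat color has snapped to a coarser quantized level — most visibly, the near-white background has dropped to a flat grey.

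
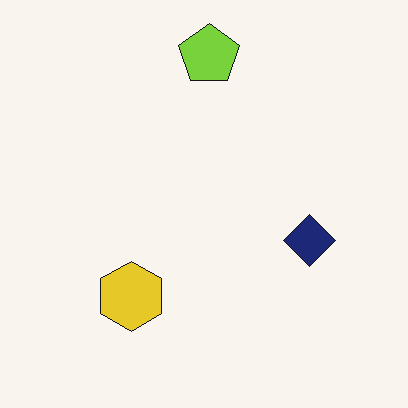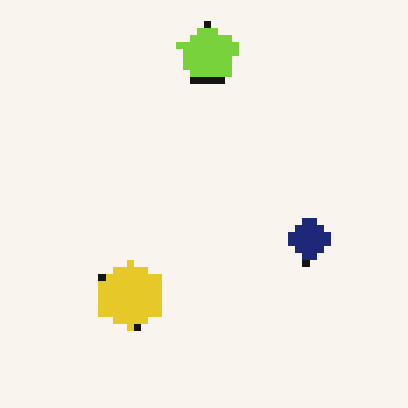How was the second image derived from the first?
The image was pixelated into visible square blocks.

Shapes are reduced to large square blocks; fine edges and outlines are lost — a downscale-then-upscale (mosaic) effect.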